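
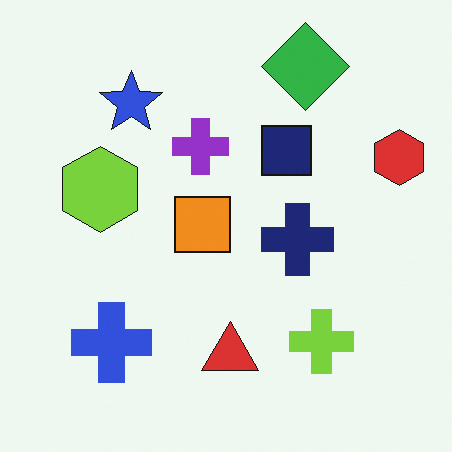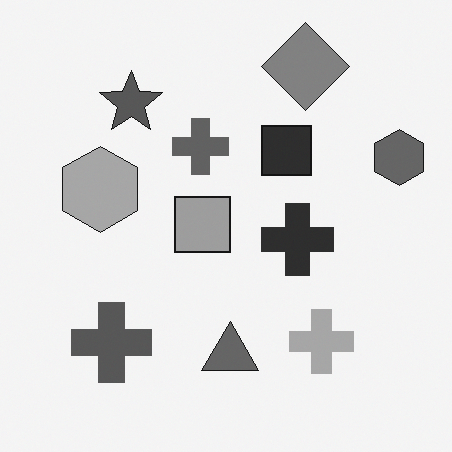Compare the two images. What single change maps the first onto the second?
The image was converted to grayscale.

All color is removed — every shape is now a shade of grey.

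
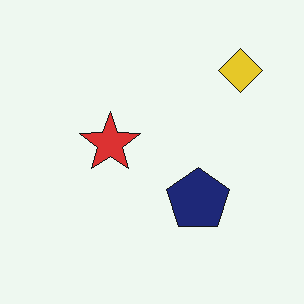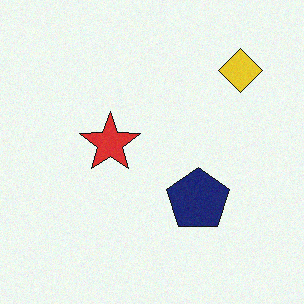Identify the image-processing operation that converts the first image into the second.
It was degraded with subtle gaussian noise.

Random speckle covers the whole image, including the flat background.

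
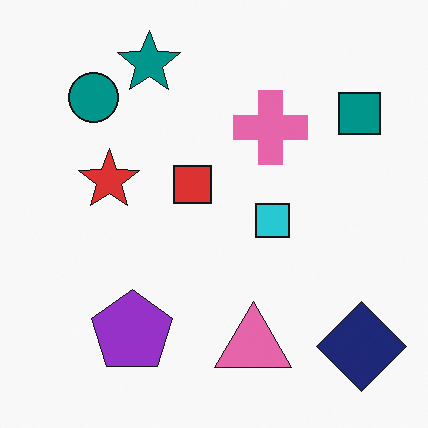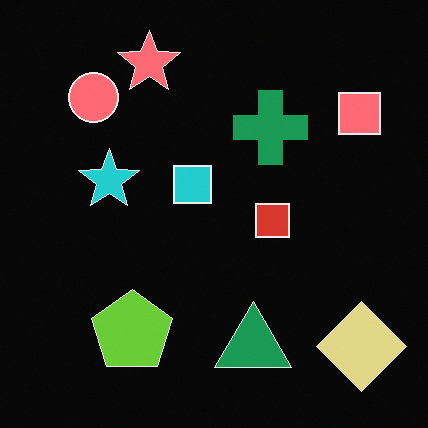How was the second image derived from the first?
The transformation is: color-inverted (negative).

The light background has become dark and every shape's color is its complement — a photographic negative.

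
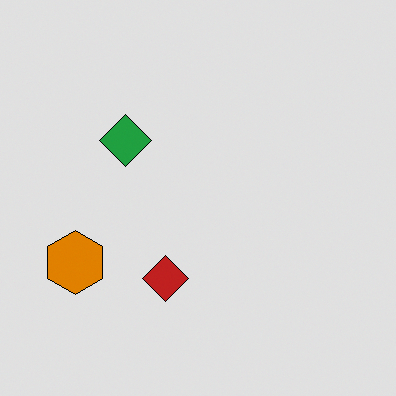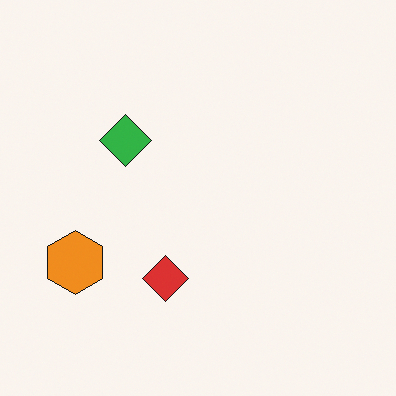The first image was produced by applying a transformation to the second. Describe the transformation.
Moderately posterized.

Each flat color has snapped to a coarser quantized level — most visibly, the near-white background has dropped to a flat grey.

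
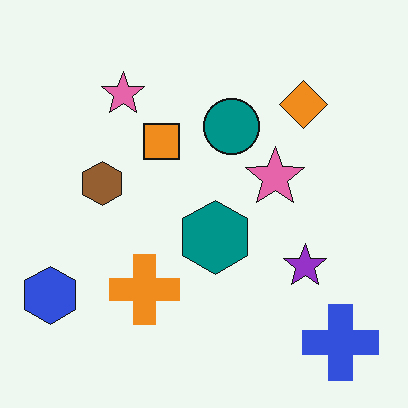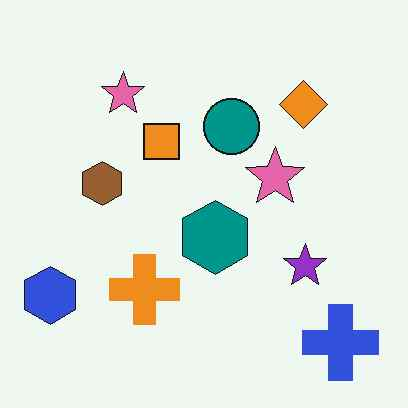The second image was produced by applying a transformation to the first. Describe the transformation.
JPEG-compressed with visible artifacts.

Blocky 8×8 compression artifacts appear around shape edges and the flat background shows ringing — characteristic JPEG degradation.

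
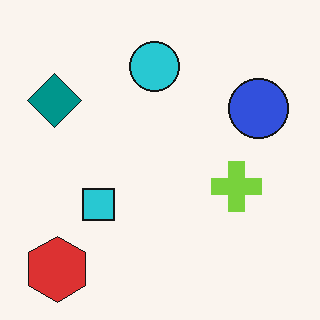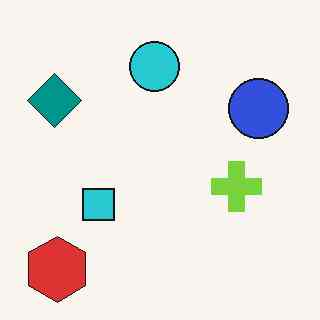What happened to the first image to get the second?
The second image is the first given moderate JPEG compression.

Blocky 8×8 compression artifacts appear around shape edges and the flat background shows ringing — characteristic JPEG degradation.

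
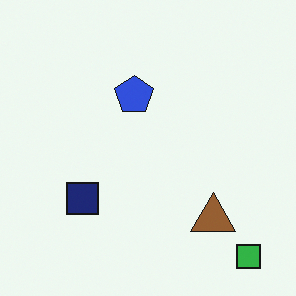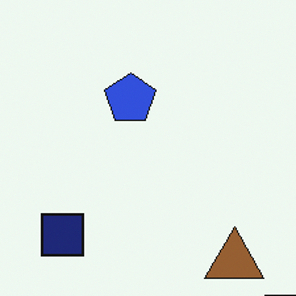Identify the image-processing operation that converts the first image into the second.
This is the original image cropped slightly and scaled back up.

The visible shapes are larger and the field of view is narrower; shapes near the original edges may be partly or wholly outside the frame — a crop-and-rescale.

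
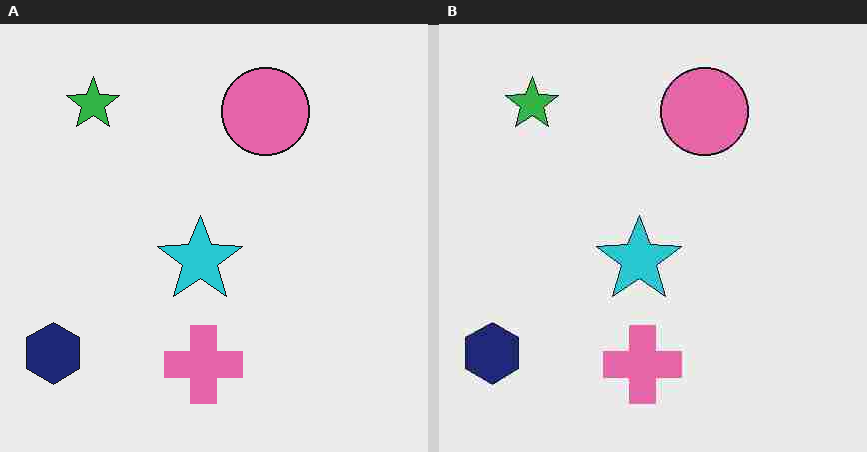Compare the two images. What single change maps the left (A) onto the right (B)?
This is the original image degraded with heavy JPEG compression.

Blocky 8×8 compression artifacts appear around shape edges and the flat background shows ringing — characteristic JPEG degradation.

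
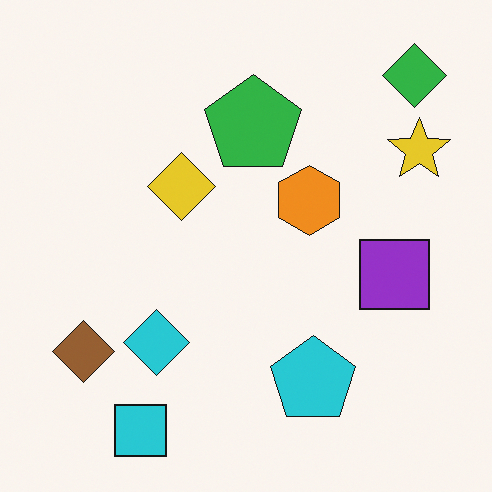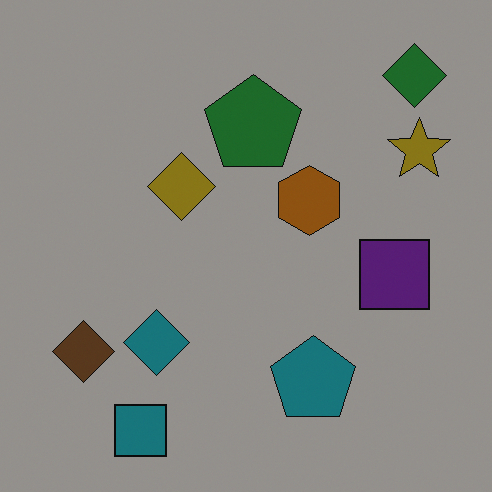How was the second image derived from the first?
This is the original image noticeably darkened.

Every pixel — background and shapes alike — is uniformly darkened.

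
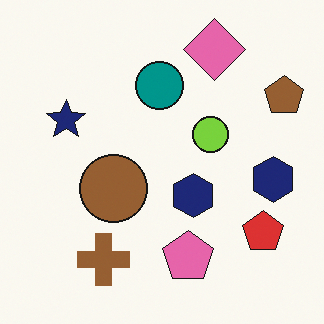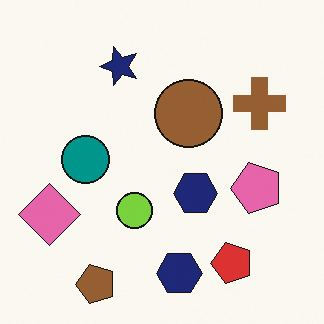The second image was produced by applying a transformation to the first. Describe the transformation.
It was transposed (reflected across the top-left ↔ bottom-right diagonal).

Shapes have swapped their row and column positions — what was in the top-right is now in the bottom-left — a diagonal reflection.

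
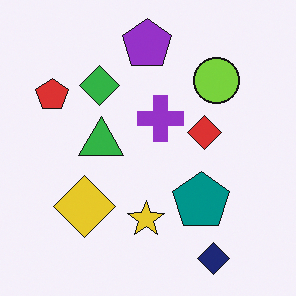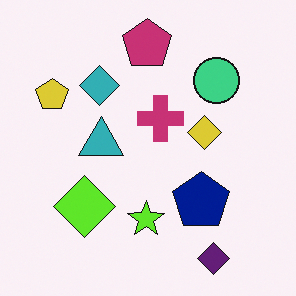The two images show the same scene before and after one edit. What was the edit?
The second image is the first hue-shifted by a small amount.

Every shape's color has rotated by the same amount around the hue wheel — a uniform hue shift.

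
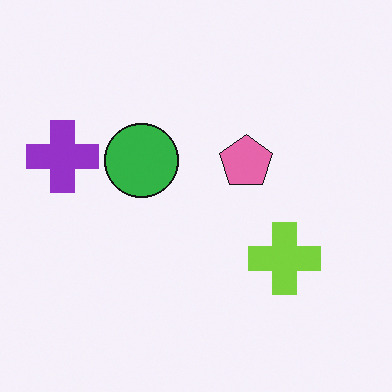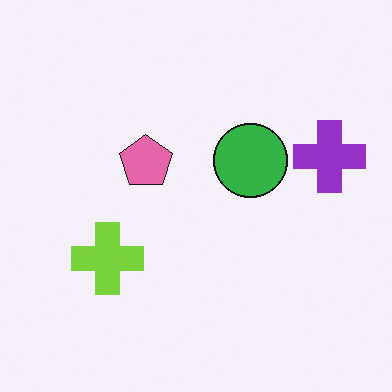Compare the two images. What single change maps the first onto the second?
The image was flipped horizontally (left ↔ right).

The purple cross is in the left of the first image and the right of the second — shapes on opposite sides of the vertical midline have swapped in a mirror flip.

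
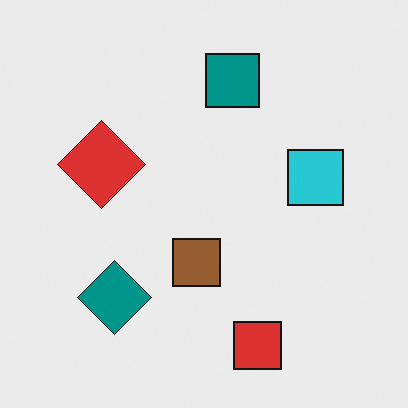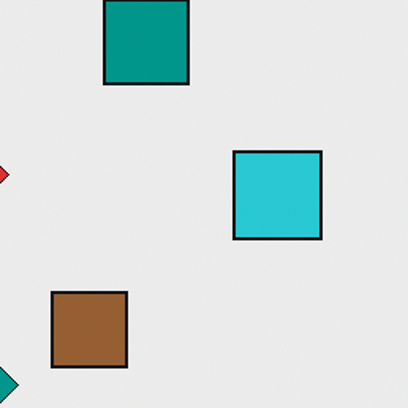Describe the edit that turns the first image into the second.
The second image is the first cropped to a modestly smaller region and rescaled.

The visible shapes are larger and the field of view is narrower; shapes near the original edges may be partly or wholly outside the frame — a crop-and-rescale.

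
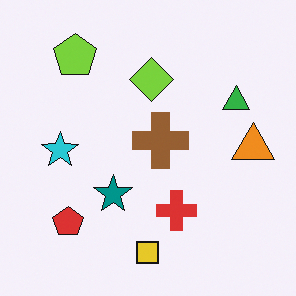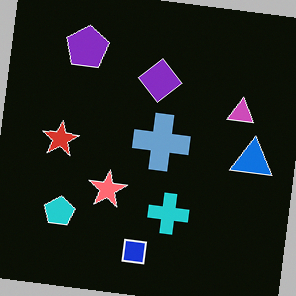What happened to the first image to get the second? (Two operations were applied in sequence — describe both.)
Rotated clockwise by a small amount, then color-inverted (negative).

Every shape is tilted by the same angle and the image corners show triangular fill wedges — a whole-image rotation by a non-right angle. The light background has become dark and every shape's color is its complement — a photographic negative.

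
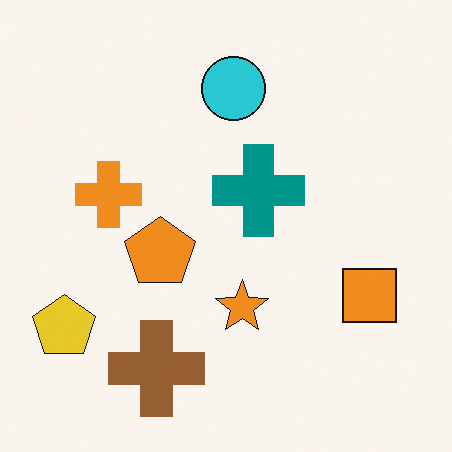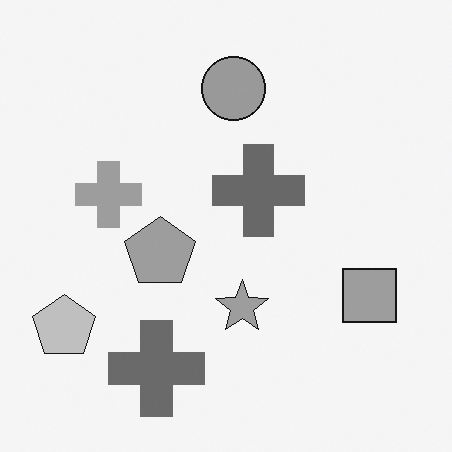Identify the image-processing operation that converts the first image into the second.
The transformation is: converted to grayscale.

All color is removed — every shape is now a shade of grey.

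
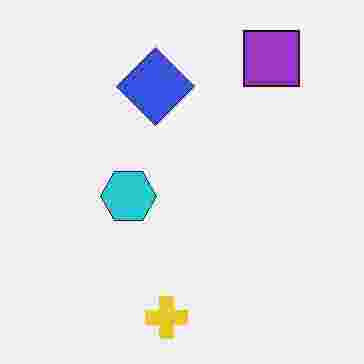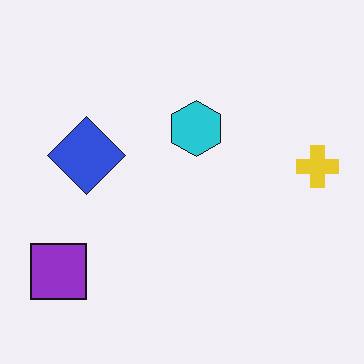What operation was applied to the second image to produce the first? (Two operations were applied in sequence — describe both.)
It was transposed (reflected across the top-left ↔ bottom-right diagonal), then heavily JPEG-compressed with obvious blocking artifacts.

Shapes have swapped their row and column positions — what was in the top-right is now in the bottom-left — a diagonal reflection. Blocky 8×8 compression artifacts appear around shape edges and the flat background shows ringing — characteristic JPEG degradation.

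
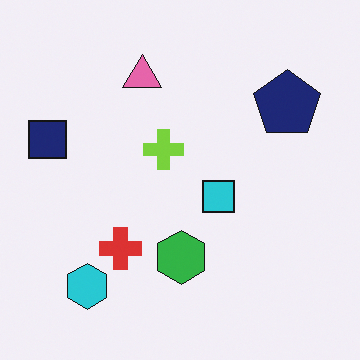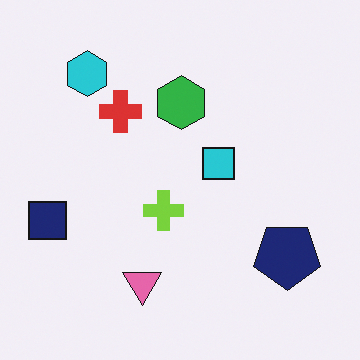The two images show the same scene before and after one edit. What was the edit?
Flipped vertically (top ↔ bottom).

The cyan hexagon is in the bottom-left of the first image and the top-left of the second — shapes on opposite sides of the horizontal midline have swapped in a mirror flip.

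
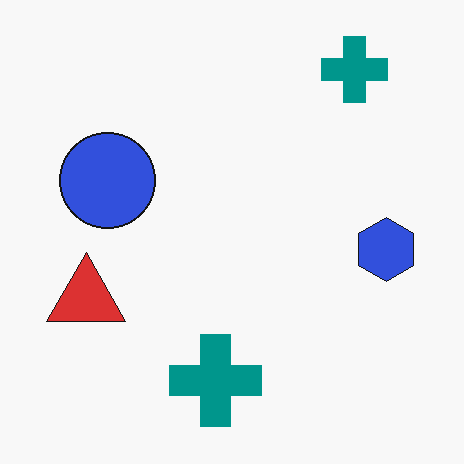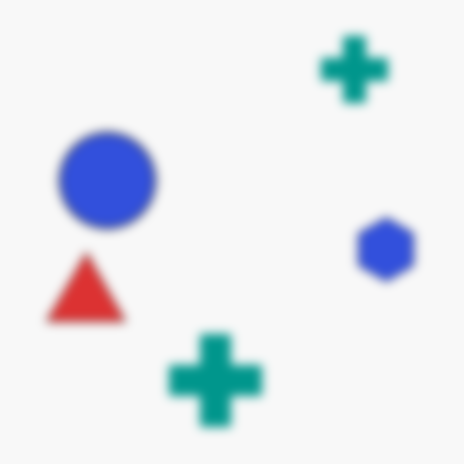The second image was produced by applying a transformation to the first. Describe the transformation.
This is the original image strongly gaussian-blurred.

Shape edges and outlines are uniformly softened across the whole image.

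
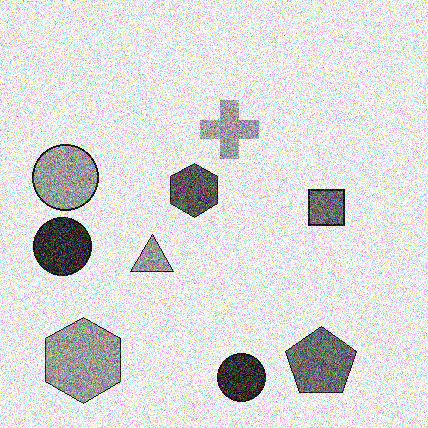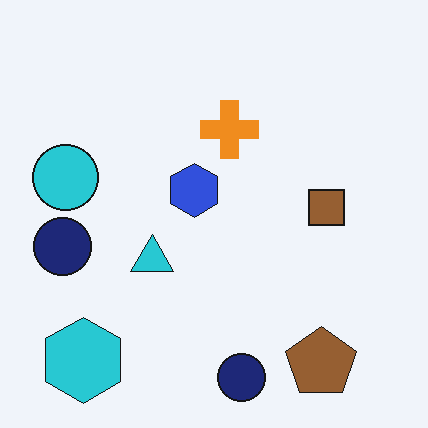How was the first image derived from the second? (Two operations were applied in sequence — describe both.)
The first image is the second converted to grayscale, then degraded with a thick layer of grain.

All color is removed — every shape is now a shade of grey. Random speckle covers the whole image, including the flat background.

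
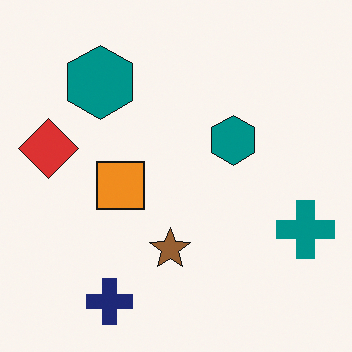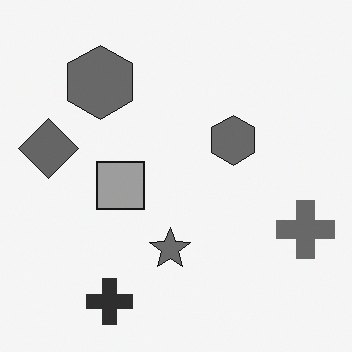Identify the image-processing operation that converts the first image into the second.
The transformation is: converted to grayscale.

All color is removed — every shape is now a shade of grey.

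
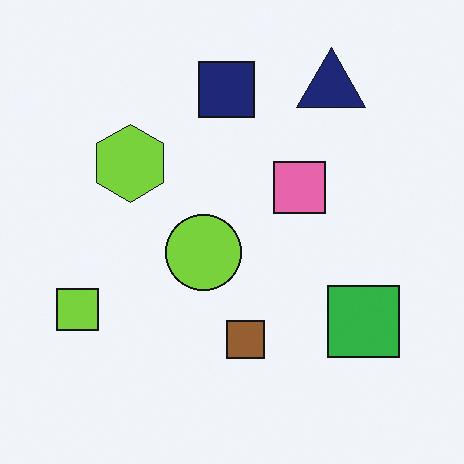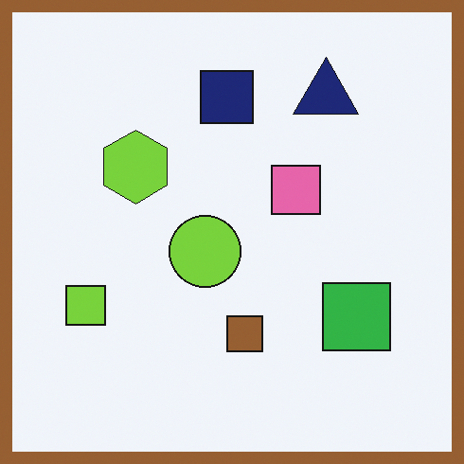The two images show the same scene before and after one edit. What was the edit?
This is the original image framed with a brown border.

A solid brown frame runs around the edge of the second image, with the content slightly shrunk inside it.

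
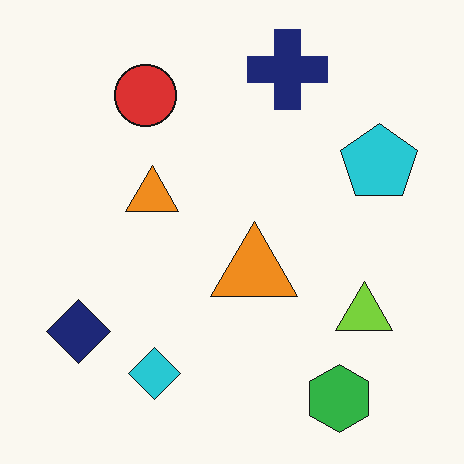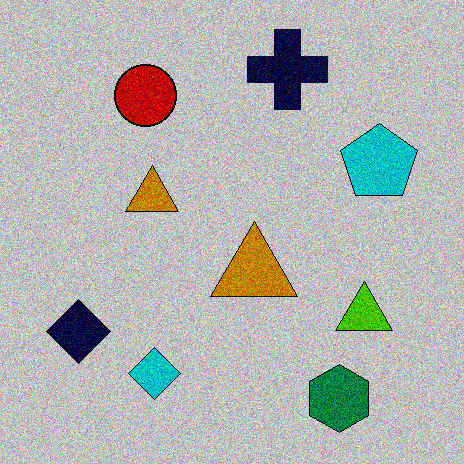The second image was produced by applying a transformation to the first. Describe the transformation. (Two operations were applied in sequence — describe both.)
Aggressively posterized, then degraded with moderate additive noise.

Each flat color has snapped to a coarser quantized level — most visibly, the near-white background has dropped to a flat grey. Random speckle covers the whole image, including the flat background.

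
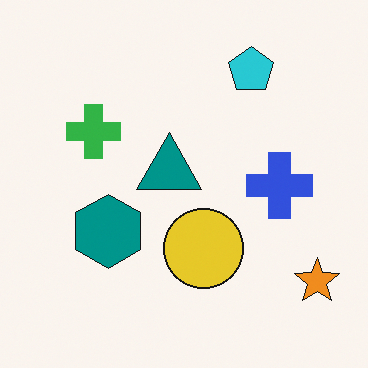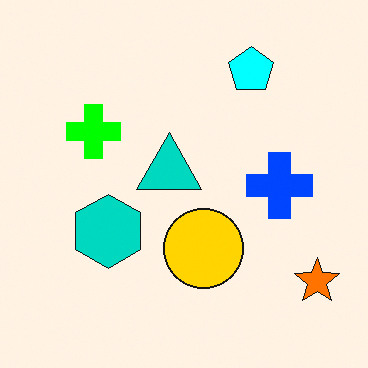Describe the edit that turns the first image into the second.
The second image is the first heavily oversaturated.

All colors are more vivid — a global saturation change.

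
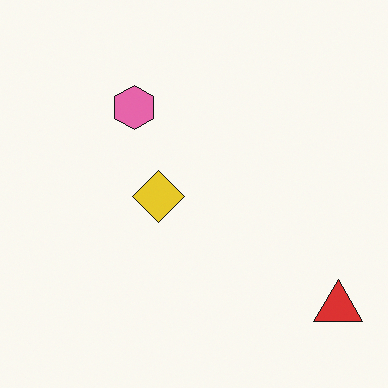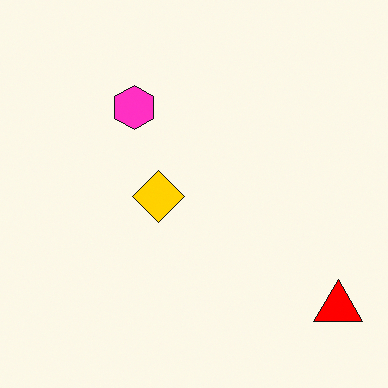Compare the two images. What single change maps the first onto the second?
The transformation is: made much more vivid (saturation change).

All colors are more vivid — a global saturation change.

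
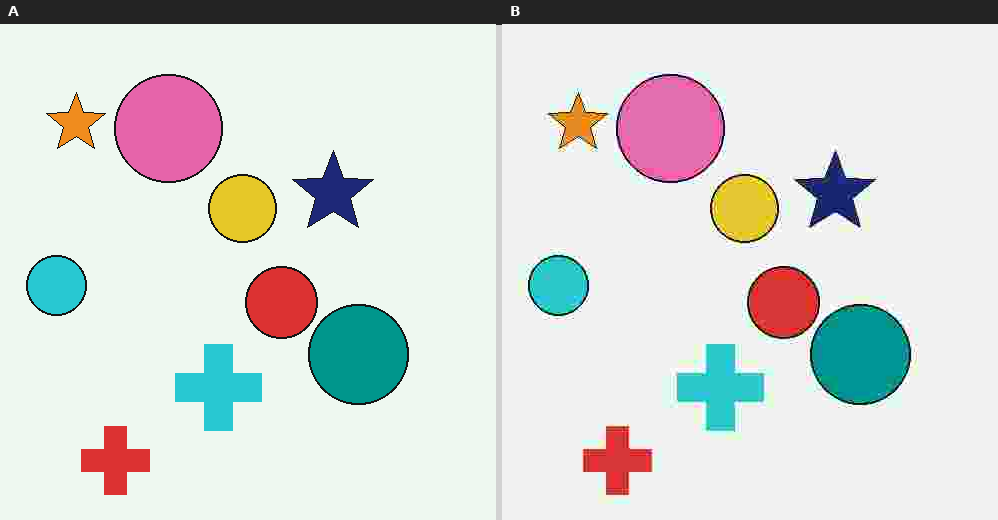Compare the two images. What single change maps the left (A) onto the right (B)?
Degraded with heavy JPEG compression.

Blocky 8×8 compression artifacts appear around shape edges and the flat background shows ringing — characteristic JPEG degradation.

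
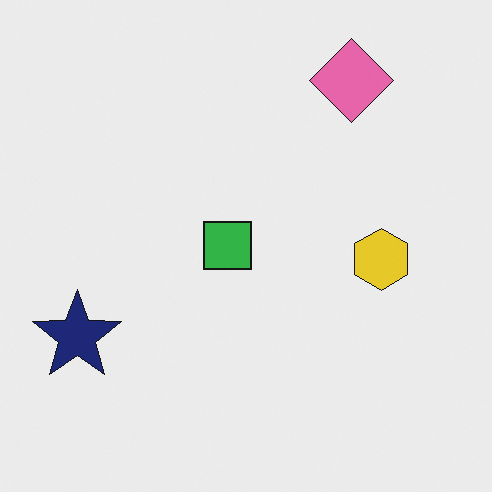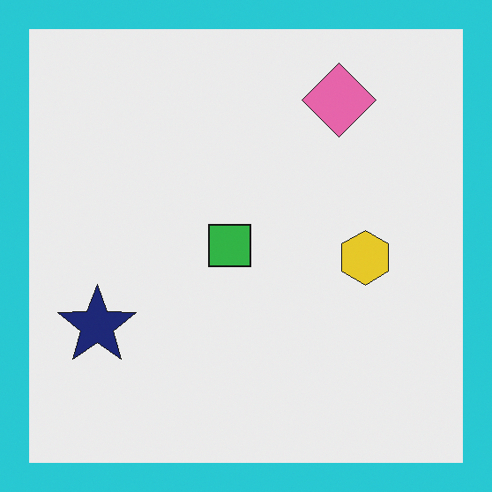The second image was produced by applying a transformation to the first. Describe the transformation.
The image was framed with a cyan border.

A solid cyan frame runs around the edge of the second image, with the content slightly shrunk inside it.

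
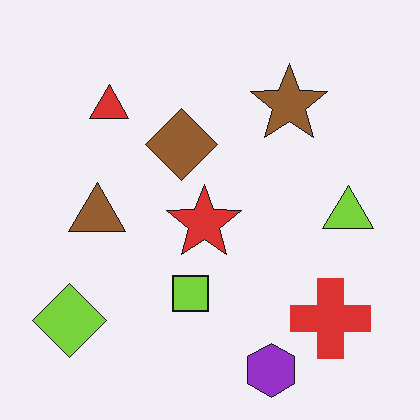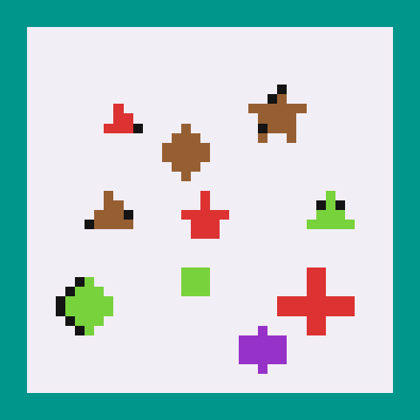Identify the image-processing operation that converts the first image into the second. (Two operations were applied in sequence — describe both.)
The transformation is: coarsely pixelated, then framed with a teal border.

Shapes are reduced to large square blocks; fine edges and outlines are lost — a downscale-then-upscale (mosaic) effect. A solid teal frame runs around the edge of the second image, with the content slightly shrunk inside it.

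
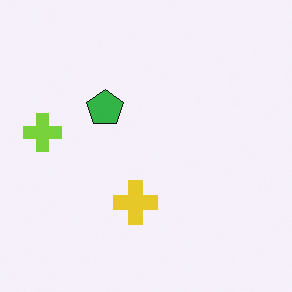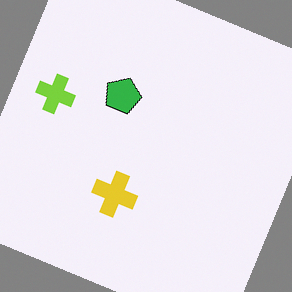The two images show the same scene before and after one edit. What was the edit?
The image was rotated clockwise by a moderate amount.

Every shape is tilted by the same angle and the image corners show triangular fill wedges — a whole-image rotation by a non-right angle.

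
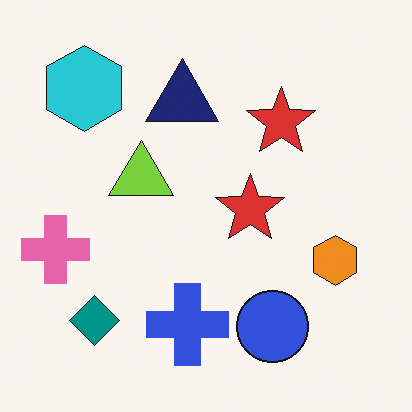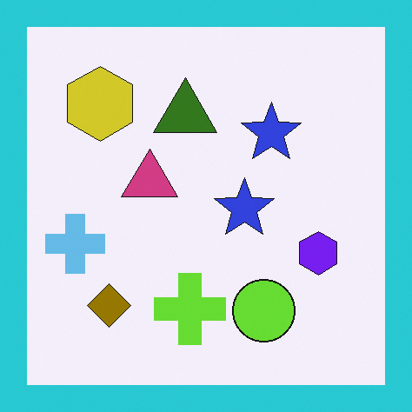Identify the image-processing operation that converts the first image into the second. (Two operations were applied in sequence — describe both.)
It was hue-shifted through roughly half the color wheel, then framed with a cyan border.

Every shape's color has rotated by the same amount around the hue wheel — a uniform hue shift. A solid cyan frame runs around the edge of the second image, with the content slightly shrunk inside it.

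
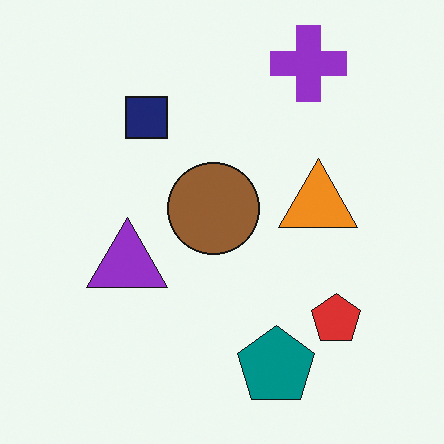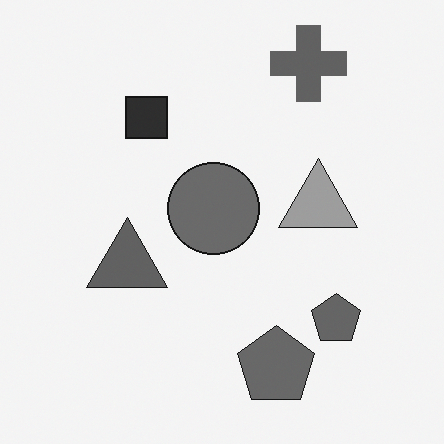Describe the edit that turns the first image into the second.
The second image is the first converted to grayscale.

All color is removed — every shape is now a shade of grey.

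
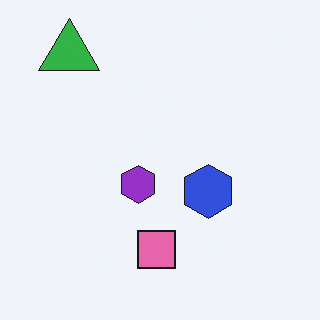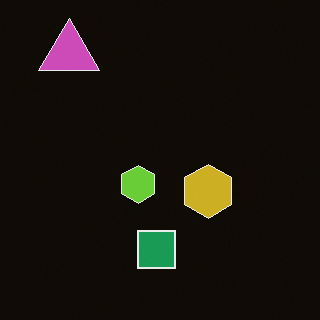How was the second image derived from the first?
Color-inverted (negative).

The light background has become dark and every shape's color is its complement — a photographic negative.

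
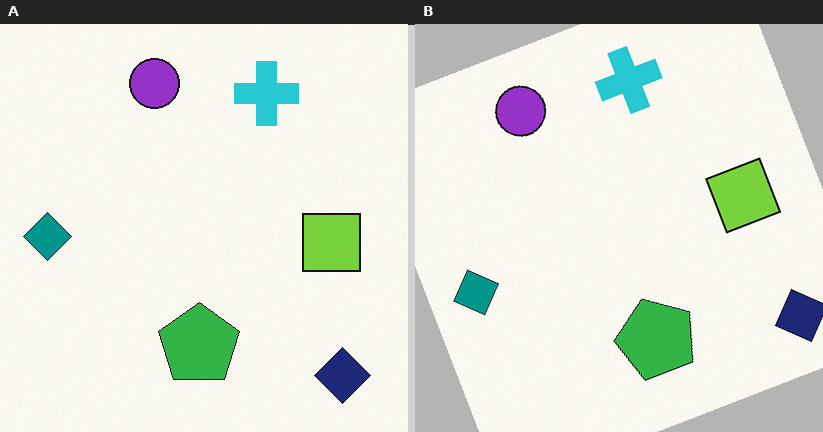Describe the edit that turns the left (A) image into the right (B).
This is the original image rotated counter-clockwise by a clearly visible amount.

Every shape is tilted by the same angle and the image corners show triangular fill wedges — a whole-image rotation by a non-right angle.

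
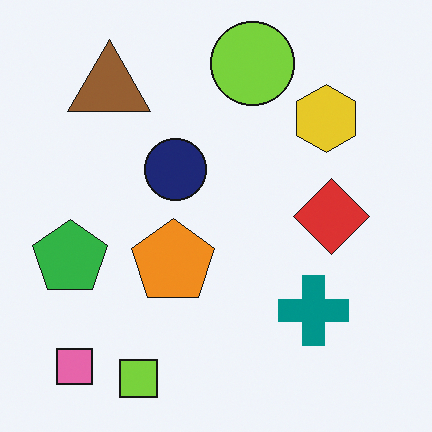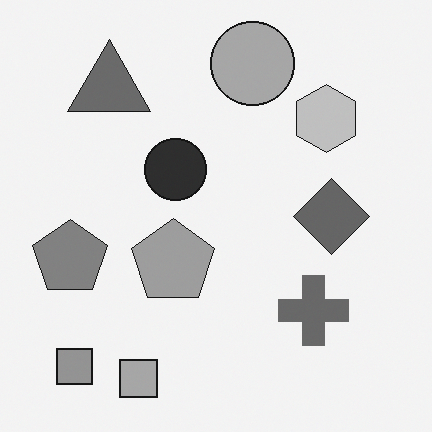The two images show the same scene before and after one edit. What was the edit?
It was converted to grayscale.

All color is removed — every shape is now a shade of grey.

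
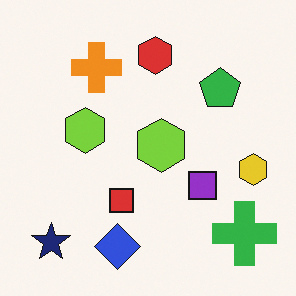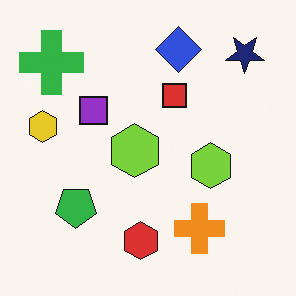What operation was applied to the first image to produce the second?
It was rotated 180°.

The navy star sits in the bottom-left of the first image and the top-right of the second — consistent with a whole-image 180° rotation.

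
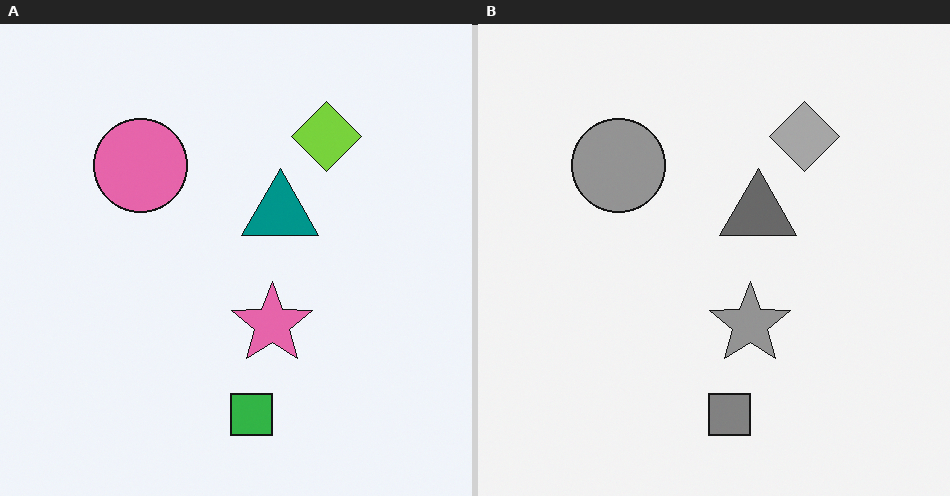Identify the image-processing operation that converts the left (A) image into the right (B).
The image was converted to grayscale.

All color is removed — every shape is now a shade of grey.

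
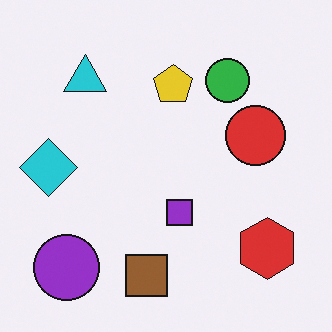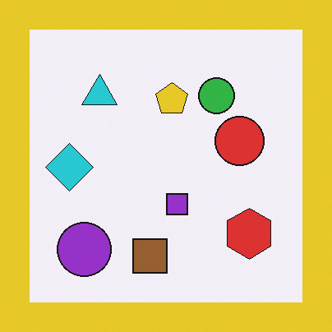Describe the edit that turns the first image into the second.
The second image is the first framed with a yellow border.

A solid yellow frame runs around the edge of the second image, with the content slightly shrunk inside it.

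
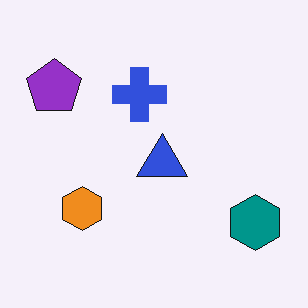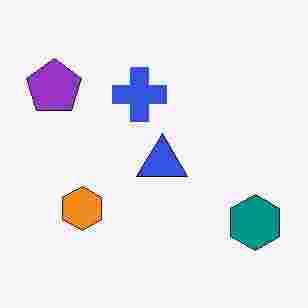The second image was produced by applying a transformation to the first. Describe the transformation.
The second image is the first degraded with heavy JPEG compression.

Blocky 8×8 compression artifacts appear around shape edges and the flat background shows ringing — characteristic JPEG degradation.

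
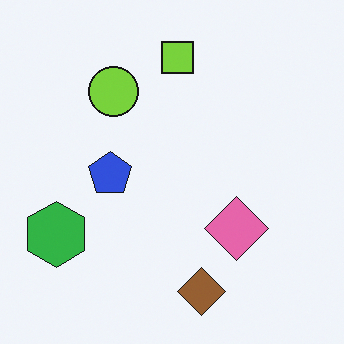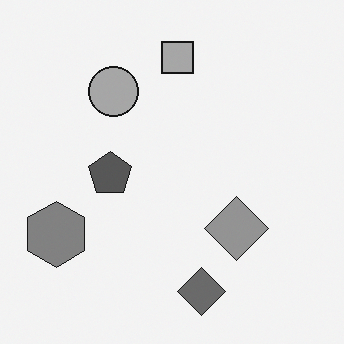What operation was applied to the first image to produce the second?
Converted to grayscale.

All color is removed — every shape is now a shade of grey.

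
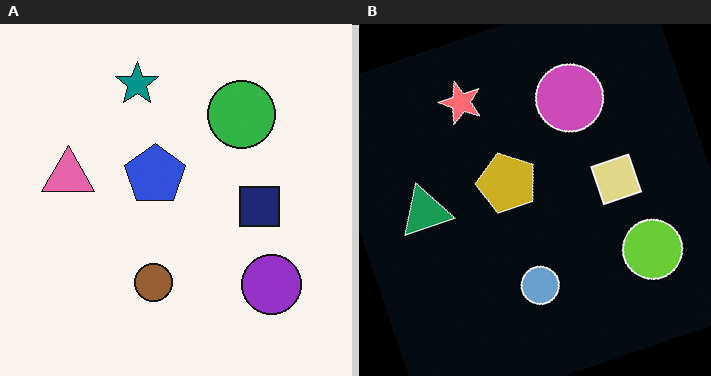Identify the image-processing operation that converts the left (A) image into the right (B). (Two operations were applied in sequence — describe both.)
It was color-inverted (negative), then rotated counter-clockwise by a moderate amount.

The light background has become dark and every shape's color is its complement — a photographic negative. Every shape is tilted by the same angle and the image corners show triangular fill wedges — a whole-image rotation by a non-right angle.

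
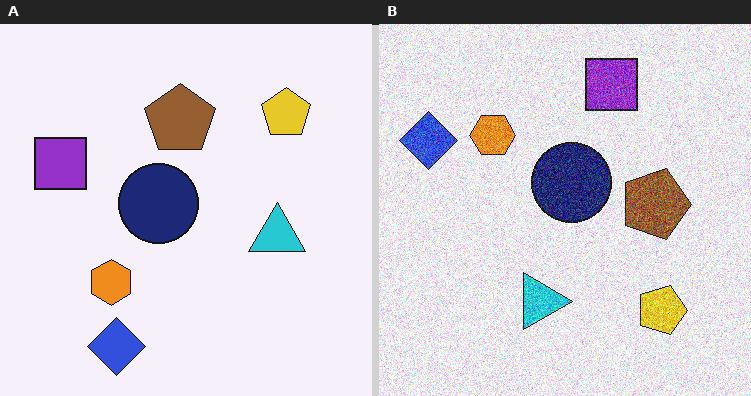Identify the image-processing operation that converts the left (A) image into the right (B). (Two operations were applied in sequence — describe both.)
Rotated 90° clockwise, then degraded with heavy additive noise.

The blue diamond sits in the bottom-left of the left (A) image and the top-left of the right (B) — consistent with a whole-image 90° clockwise rotation. Random speckle covers the whole image, including the flat background.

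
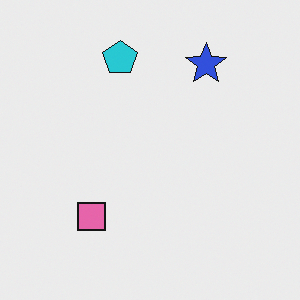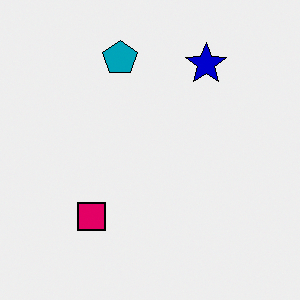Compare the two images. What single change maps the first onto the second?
This is the original image given much higher contrast.

Tones are pushed away from mid-grey across the whole image — a global contrast change.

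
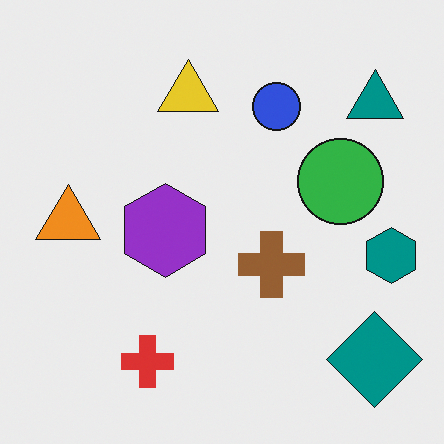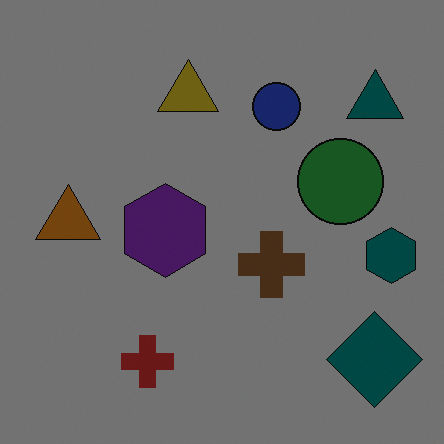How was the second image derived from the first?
The transformation is: noticeably darkened.

Every pixel — background and shapes alike — is uniformly darkened.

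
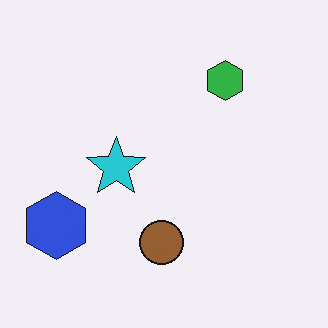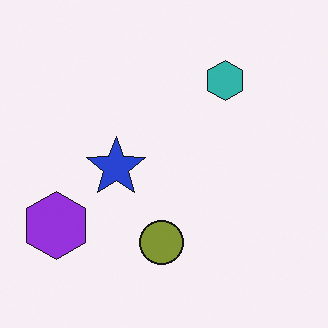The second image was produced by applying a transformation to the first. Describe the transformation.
The transformation is: hue-shifted by a small amount.

Every shape's color has rotated by the same amount around the hue wheel — a uniform hue shift.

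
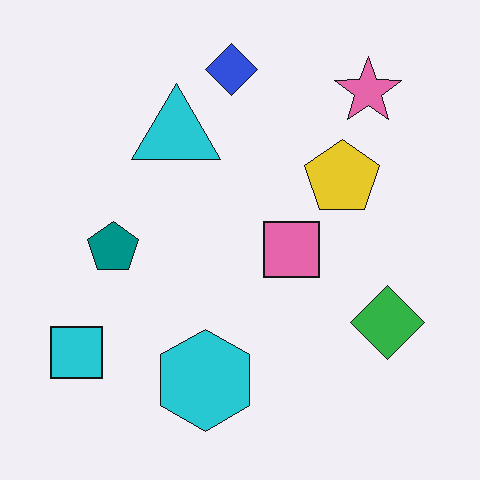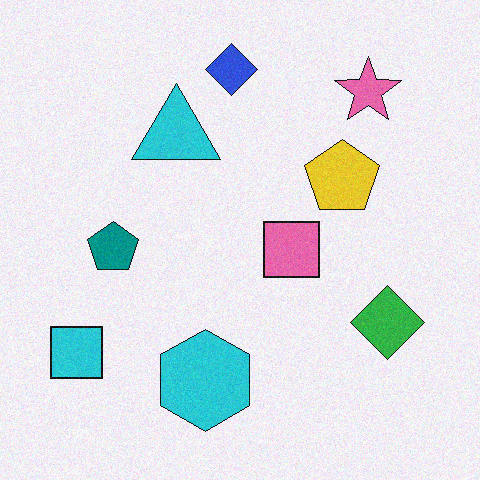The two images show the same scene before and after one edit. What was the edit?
This is the original image degraded with a light layer of grain.

Random speckle covers the whole image, including the flat background.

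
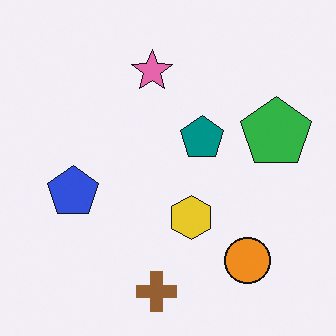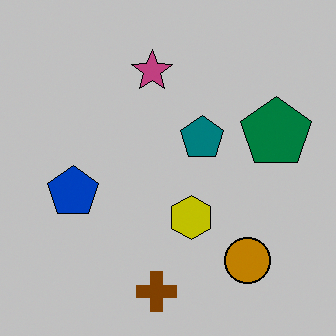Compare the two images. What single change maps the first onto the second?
This is the original image aggressively posterized.

Each flat color has snapped to a coarser quantized level — most visibly, the near-white background has dropped to a flat grey.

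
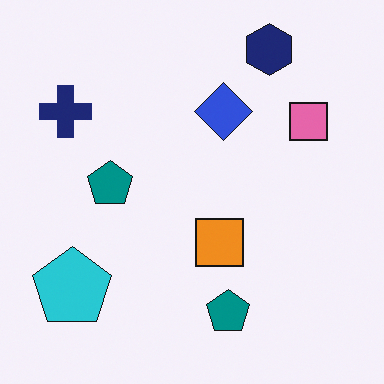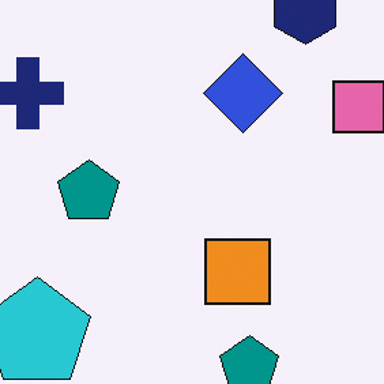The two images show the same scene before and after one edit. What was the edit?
This is the original image cropped to a modestly smaller region and rescaled.

The visible shapes are larger and the field of view is narrower; shapes near the original edges may be partly or wholly outside the frame — a crop-and-rescale.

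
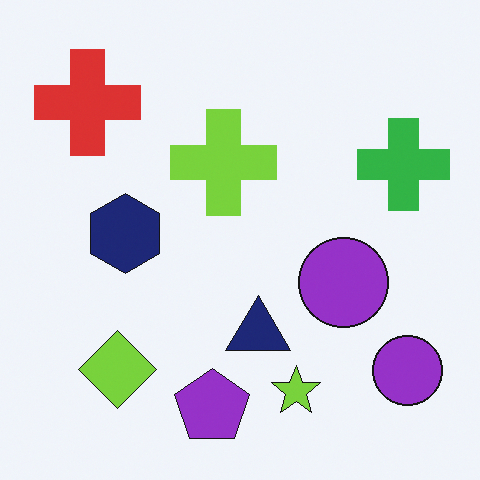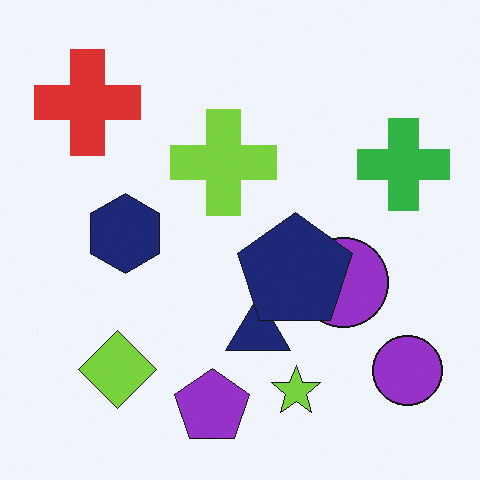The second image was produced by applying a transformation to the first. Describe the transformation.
Overlaid with an additional navy pentagon.

A navy pentagon appears in the second image that is absent from the first.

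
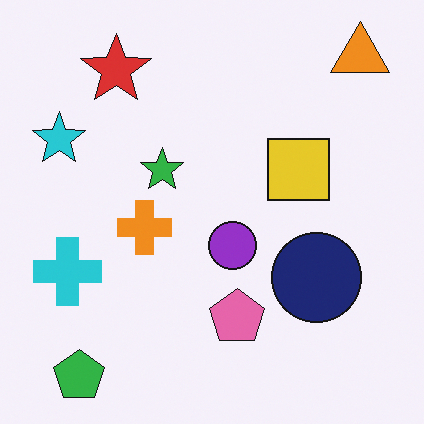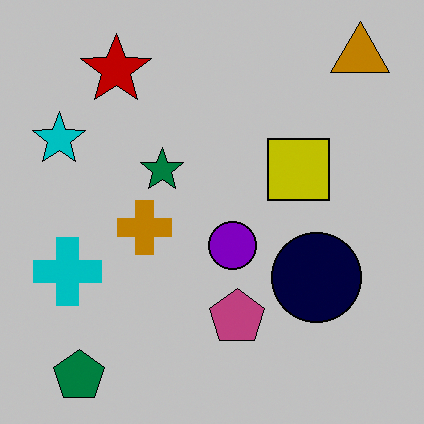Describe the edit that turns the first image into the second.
This is the original image heavily posterized to just a handful of flat colors.

Each flat color has snapped to a coarser quantized level — most visibly, the near-white background has dropped to a flat grey.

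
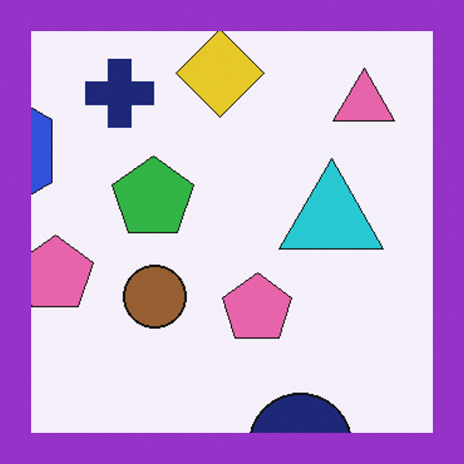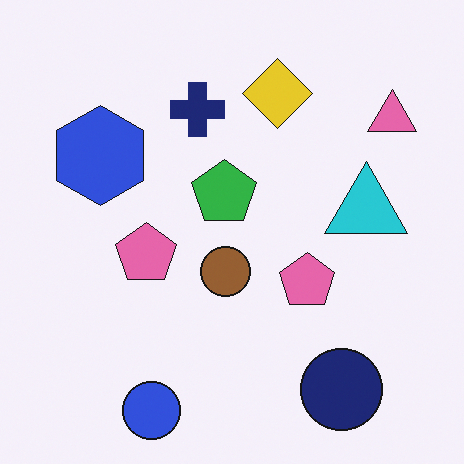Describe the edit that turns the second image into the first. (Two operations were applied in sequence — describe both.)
The first image is the second cropped to a modestly smaller region and rescaled, then framed with a purple border.

The visible shapes are larger and the field of view is narrower; shapes near the original edges may be partly or wholly outside the frame — a crop-and-rescale. A solid purple frame runs around the edge of the first image, with the content slightly shrunk inside it.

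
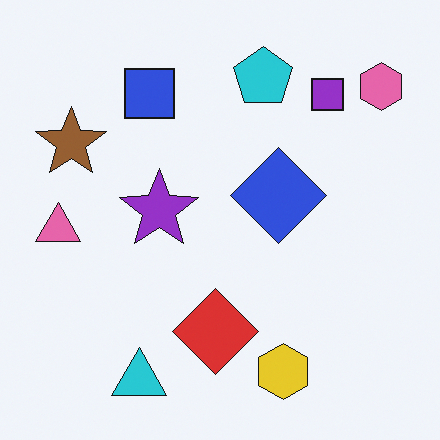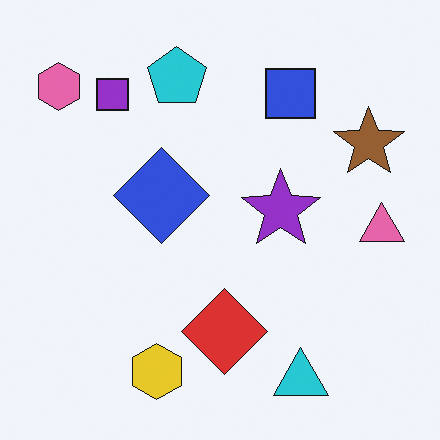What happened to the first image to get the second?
The transformation is: flipped horizontally (left ↔ right).

The pink triangle is in the left of the first image and the right of the second — shapes on opposite sides of the vertical midline have swapped in a mirror flip.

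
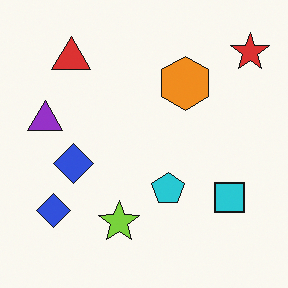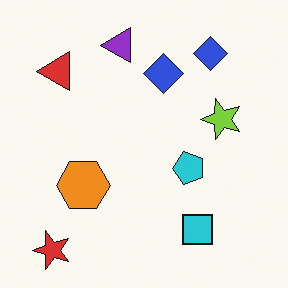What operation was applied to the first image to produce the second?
It was transposed (reflected across the top-left ↔ bottom-right diagonal).

Shapes have swapped their row and column positions — what was in the top-right is now in the bottom-left — a diagonal reflection.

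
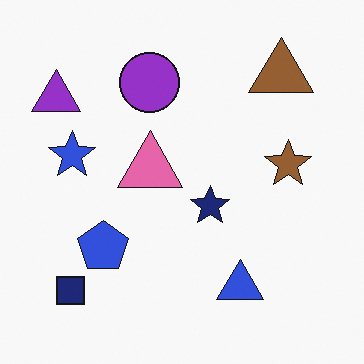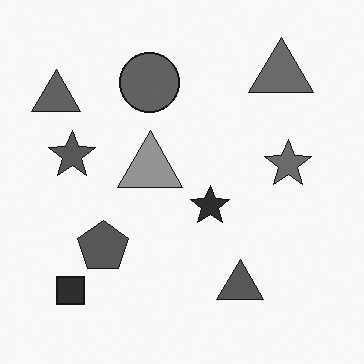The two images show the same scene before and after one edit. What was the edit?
This is the original image converted to grayscale.

All color is removed — every shape is now a shade of grey.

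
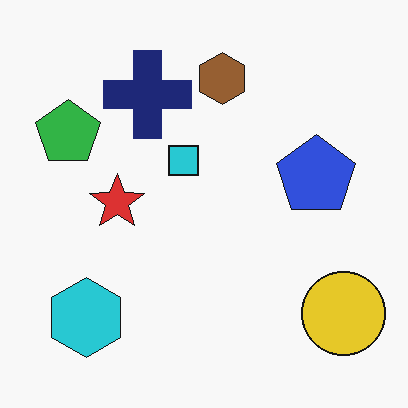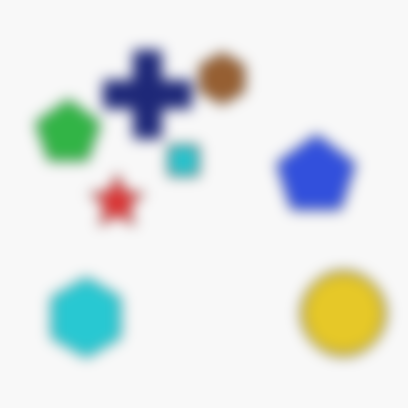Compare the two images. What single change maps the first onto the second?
This is the original image heavily blurred.

Shape edges and outlines are uniformly softened across the whole image.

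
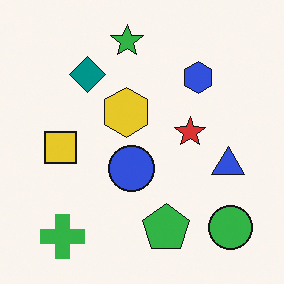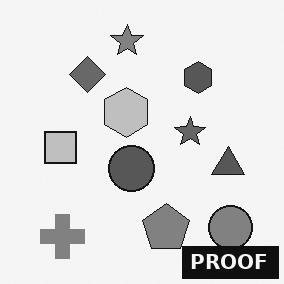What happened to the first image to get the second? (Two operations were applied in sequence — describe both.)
The transformation is: converted to grayscale, then watermarked with the text "PROOF" in the lower-right corner.

All color is removed — every shape is now a shade of grey. A dark label reading "PROOF" appears in the lower-right corner.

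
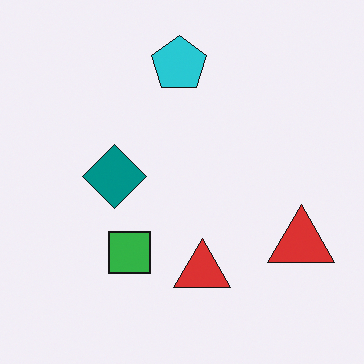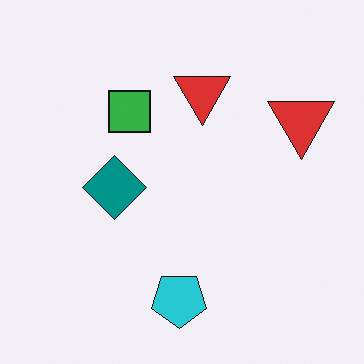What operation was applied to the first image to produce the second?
It was flipped vertically (top ↔ bottom).

The cyan pentagon is in the top of the first image and the bottom of the second — shapes on opposite sides of the horizontal midline have swapped in a mirror flip.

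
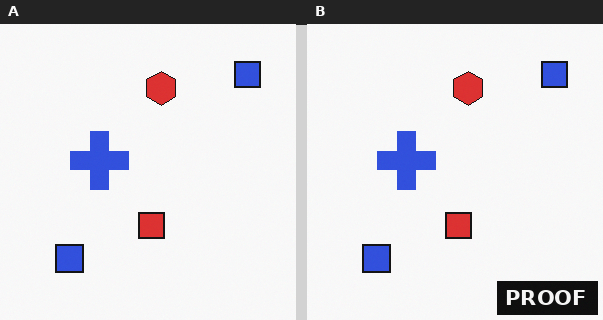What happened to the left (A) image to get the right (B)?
The transformation is: watermarked with the text "PROOF" in the lower-right corner.

A dark label reading "PROOF" appears in the lower-right corner.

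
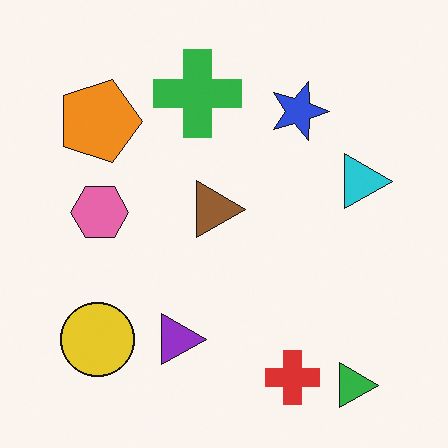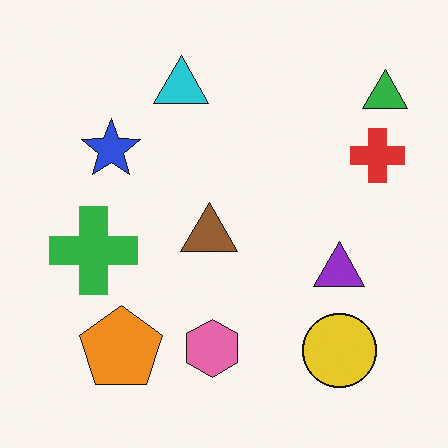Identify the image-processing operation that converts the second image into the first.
The image was rotated 90° clockwise.

The green triangle sits in the top-right of the second image and the bottom-right of the first — consistent with a whole-image 90° clockwise rotation.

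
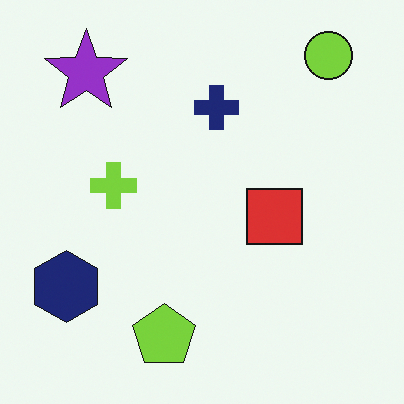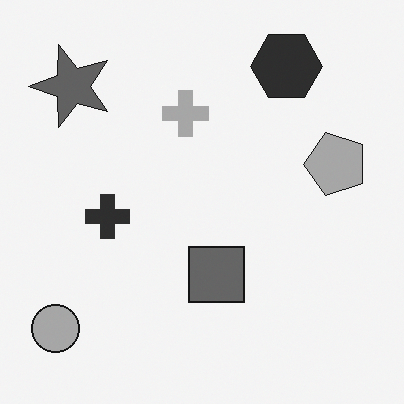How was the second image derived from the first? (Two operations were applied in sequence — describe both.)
This is the original image converted to grayscale, then transposed (reflected across the top-left ↔ bottom-right diagonal).

All color is removed — every shape is now a shade of grey. Shapes have swapped their row and column positions — what was in the top-right is now in the bottom-left — a diagonal reflection.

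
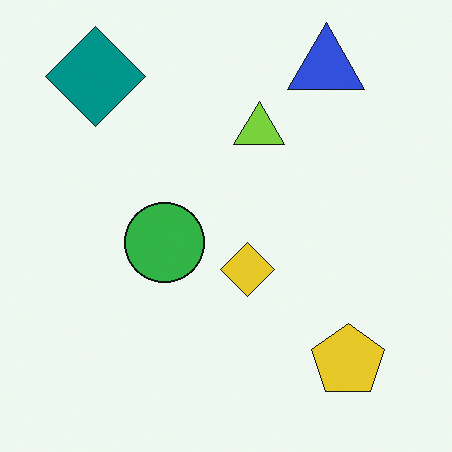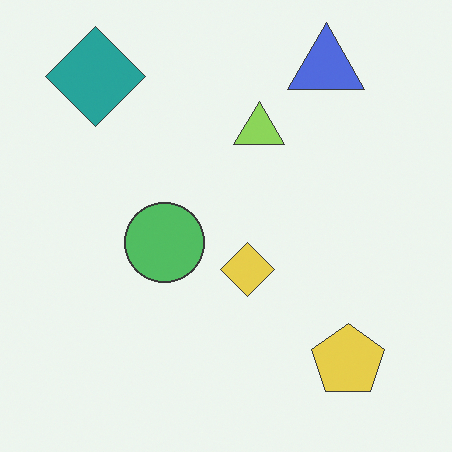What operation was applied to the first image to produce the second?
The second image is the first given slightly reduced contrast.

Tones are pushed toward mid-grey across the whole image — a global contrast change.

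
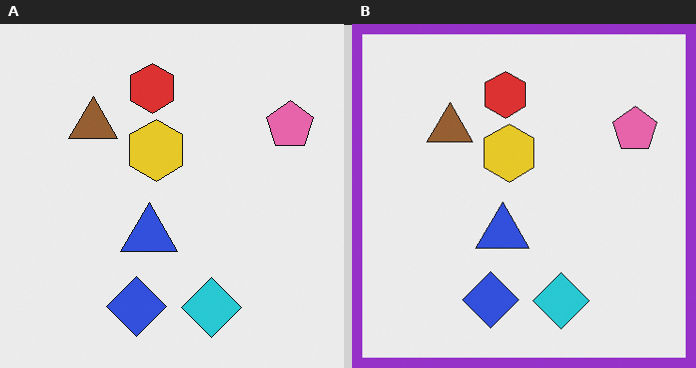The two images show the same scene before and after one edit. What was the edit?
Framed with a purple border.

A solid purple frame runs around the edge of the right (B) image, with the content slightly shrunk inside it.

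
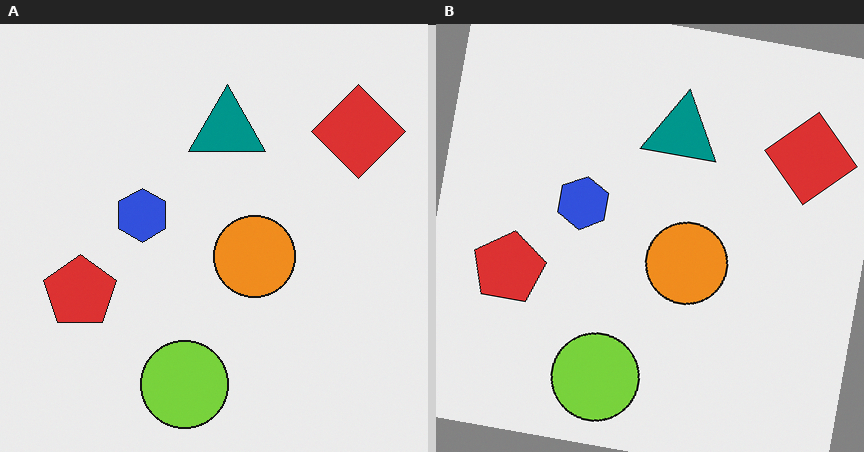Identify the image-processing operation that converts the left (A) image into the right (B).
It was rotated clockwise by a slight angle.

Every shape is tilted by the same angle and the image corners show triangular fill wedges — a whole-image rotation by a non-right angle.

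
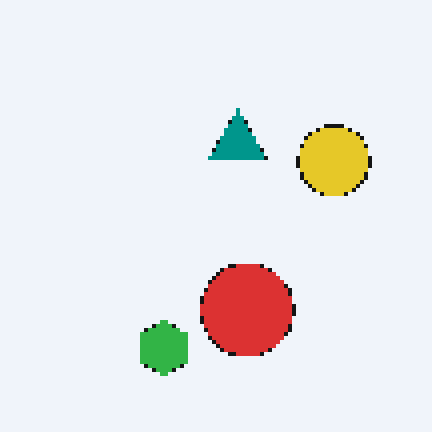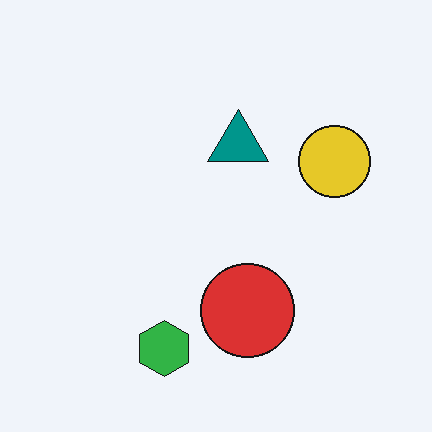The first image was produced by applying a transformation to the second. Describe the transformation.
The transformation is: mildly pixelated.

Shapes are reduced to large square blocks; fine edges and outlines are lost — a downscale-then-upscale (mosaic) effect.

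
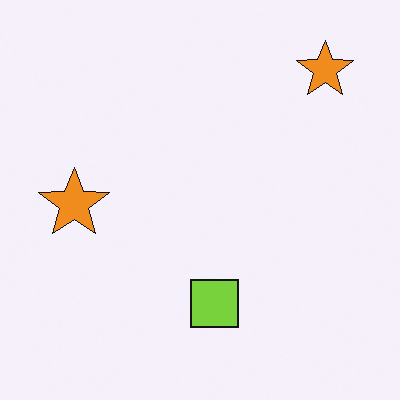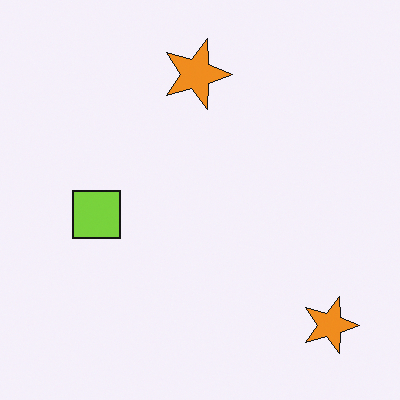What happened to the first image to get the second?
The image was rotated 90° clockwise.

The lime square sits in the bottom of the first image and the left of the second — consistent with a whole-image 90° clockwise rotation.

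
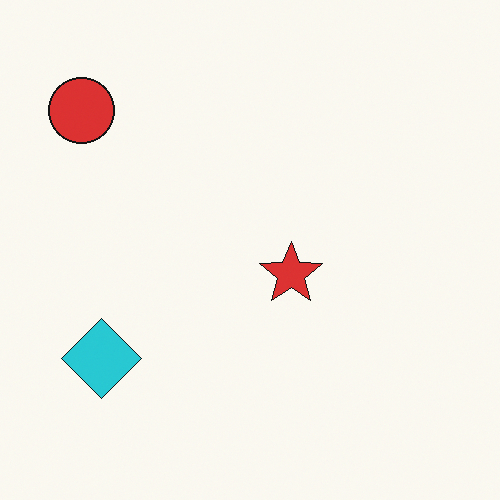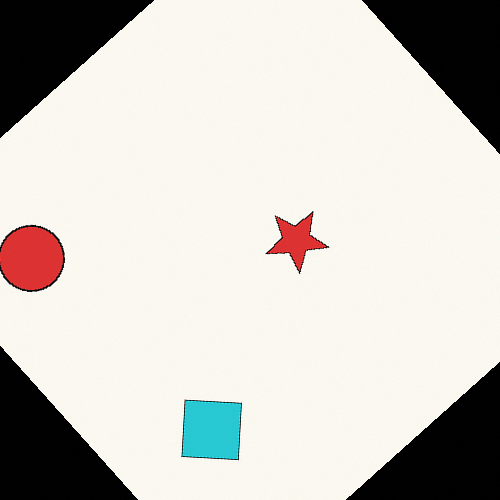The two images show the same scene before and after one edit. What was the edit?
It was rotated counter-clockwise by a large amount — several tens of degrees.

Every shape is tilted by the same angle and the image corners show triangular fill wedges — a whole-image rotation by a non-right angle.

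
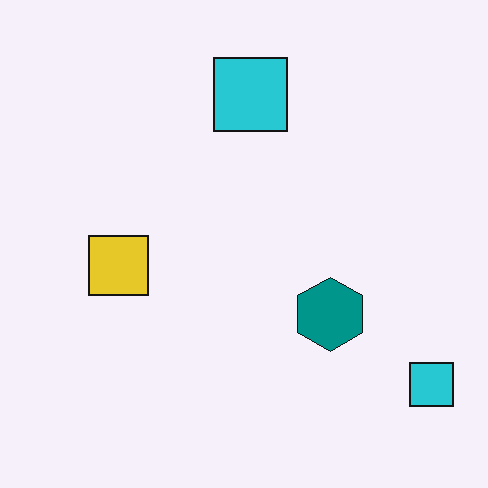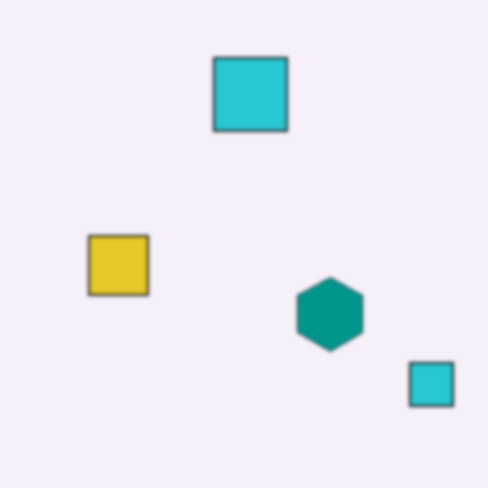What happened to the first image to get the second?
Lightly blurred.

Shape edges and outlines are uniformly softened across the whole image.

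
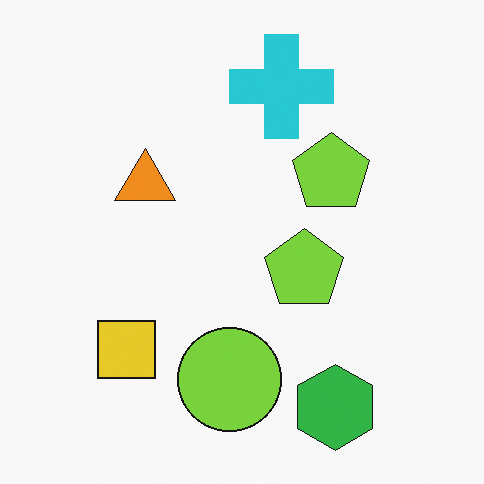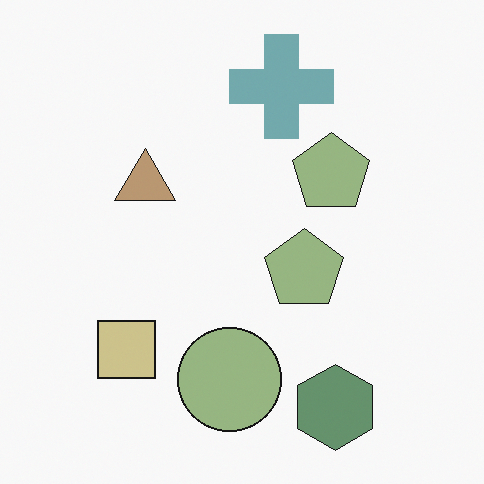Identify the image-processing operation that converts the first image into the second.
It was made much more muted (saturation change).

All colors are more muted and greyish — a global saturation change.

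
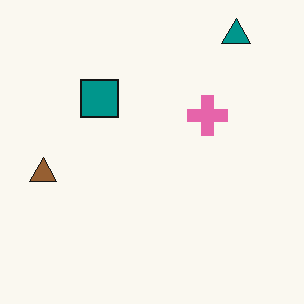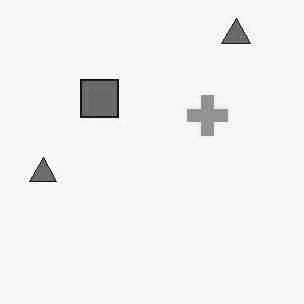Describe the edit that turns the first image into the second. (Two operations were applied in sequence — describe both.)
The transformation is: degraded with heavy JPEG compression, then converted to grayscale.

Blocky 8×8 compression artifacts appear around shape edges and the flat background shows ringing — characteristic JPEG degradation. All color is removed — every shape is now a shade of grey.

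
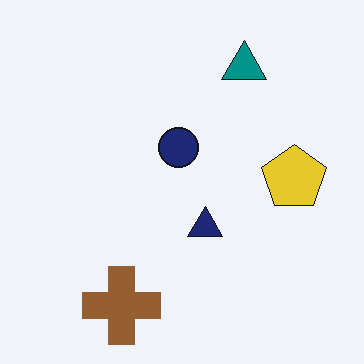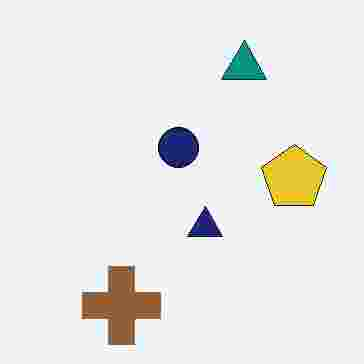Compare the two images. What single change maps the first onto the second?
The transformation is: degraded with heavy JPEG compression.

Blocky 8×8 compression artifacts appear around shape edges and the flat background shows ringing — characteristic JPEG degradation.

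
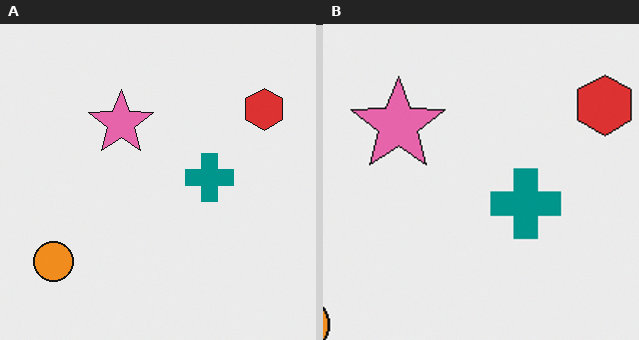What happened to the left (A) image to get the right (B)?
The image was cropped to a modestly smaller region and rescaled.

The visible shapes are larger and the field of view is narrower; shapes near the original edges may be partly or wholly outside the frame — a crop-and-rescale.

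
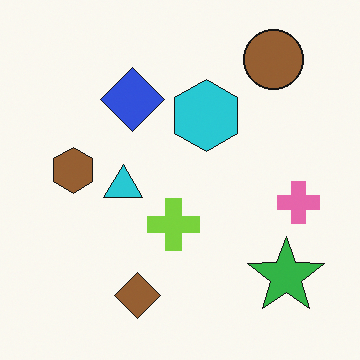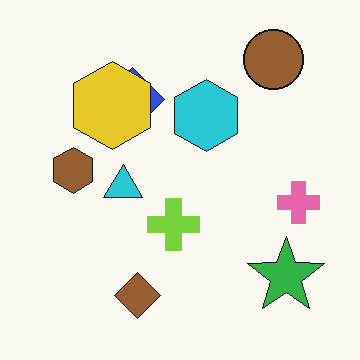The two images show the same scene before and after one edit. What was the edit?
Overlaid with an additional yellow hexagon.

A yellow hexagon appears in the second image that is absent from the first.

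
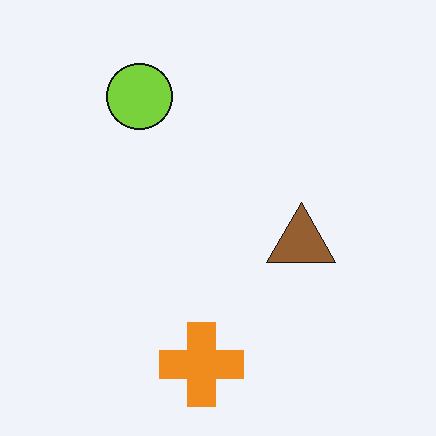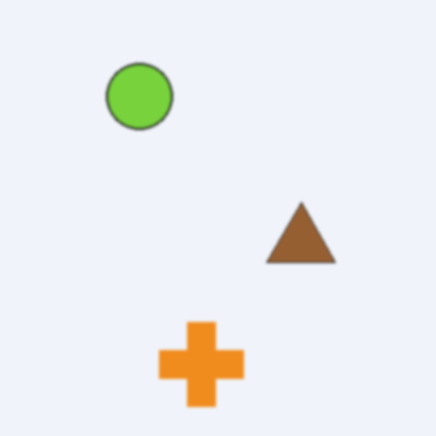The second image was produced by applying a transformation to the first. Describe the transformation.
The second image is the first given a subtle gaussian blur.

Shape edges and outlines are uniformly softened across the whole image.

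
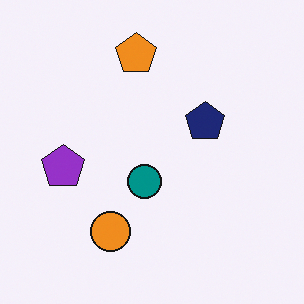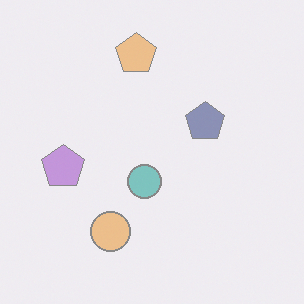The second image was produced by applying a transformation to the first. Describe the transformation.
This is the original image washed out (contrast reduced).

Tones are pushed toward mid-grey across the whole image — a global contrast change.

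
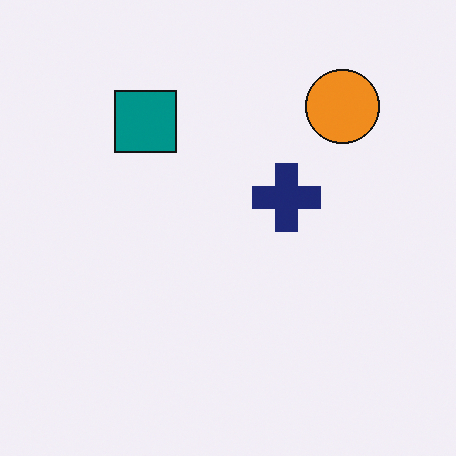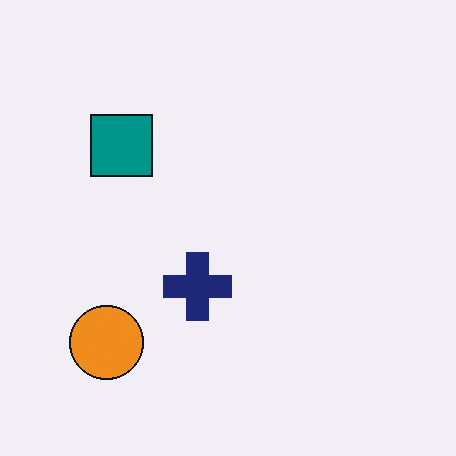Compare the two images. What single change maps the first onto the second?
It was transposed (reflected across the top-left ↔ bottom-right diagonal).

Shapes have swapped their row and column positions — what was in the top-right is now in the bottom-left — a diagonal reflection.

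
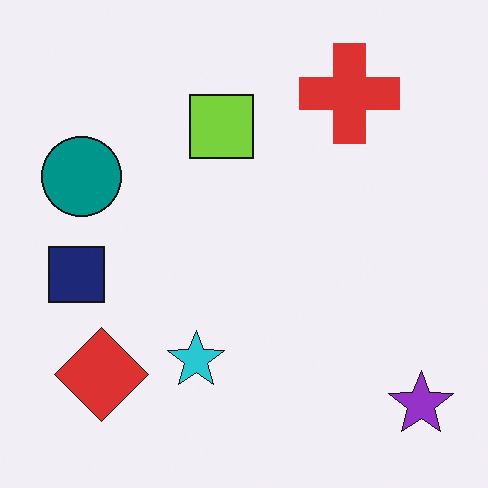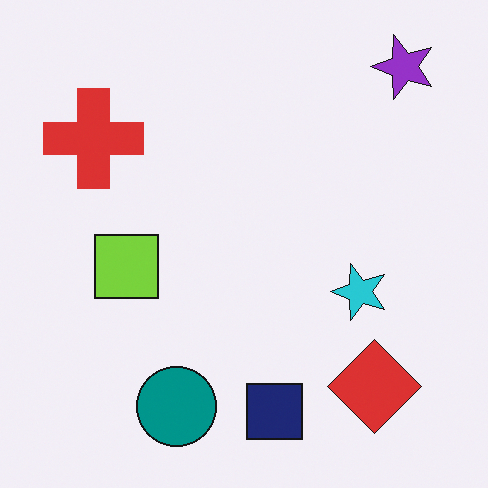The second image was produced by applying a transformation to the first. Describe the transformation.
This is the original image rotated 90° counter-clockwise.

The purple star sits in the bottom-right of the first image and the top-right of the second — consistent with a whole-image 90° counter-clockwise rotation.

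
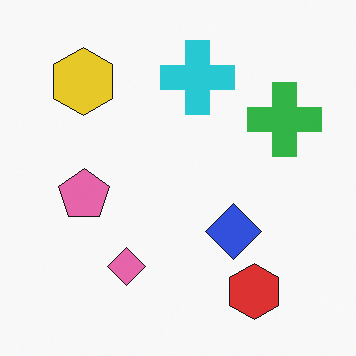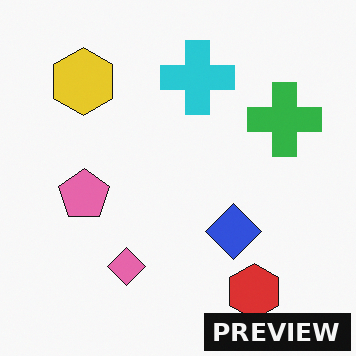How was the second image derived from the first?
Watermarked with the text "PREVIEW" in the lower-right corner.

A dark label reading "PREVIEW" appears in the lower-right corner.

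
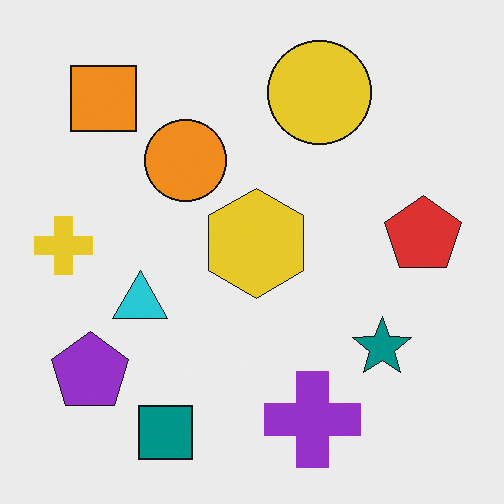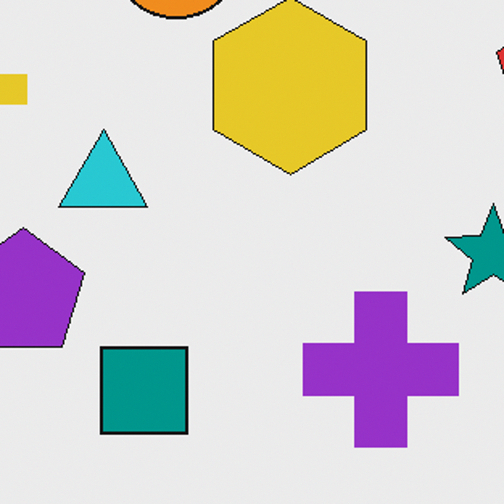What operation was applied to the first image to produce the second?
Cropped to a modestly smaller region and rescaled.

The visible shapes are larger and the field of view is narrower; shapes near the original edges may be partly or wholly outside the frame — a crop-and-rescale.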